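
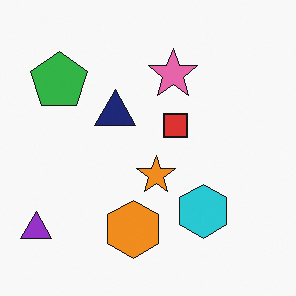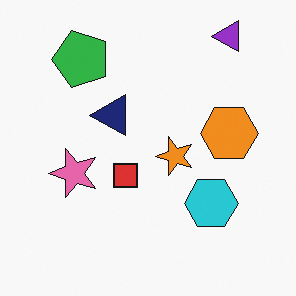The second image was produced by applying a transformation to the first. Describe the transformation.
It was transposed (reflected across the top-left ↔ bottom-right diagonal).

Shapes have swapped their row and column positions — what was in the top-right is now in the bottom-left — a diagonal reflection.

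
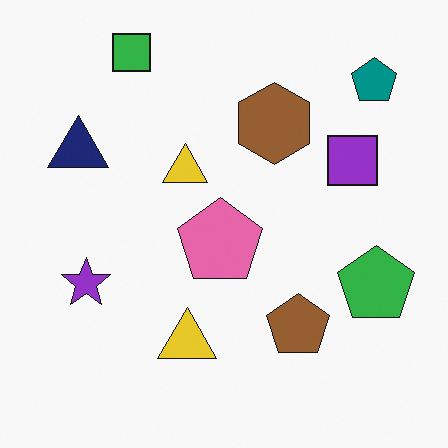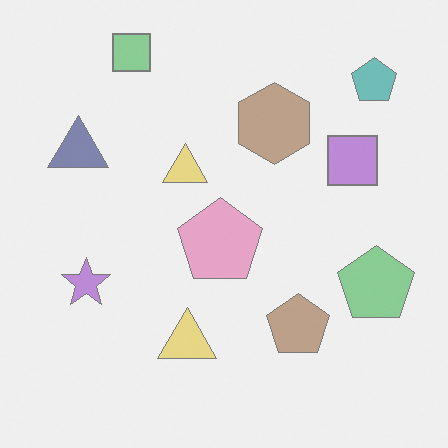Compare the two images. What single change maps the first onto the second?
It was given much lower contrast.

Tones are pushed toward mid-grey across the whole image — a global contrast change.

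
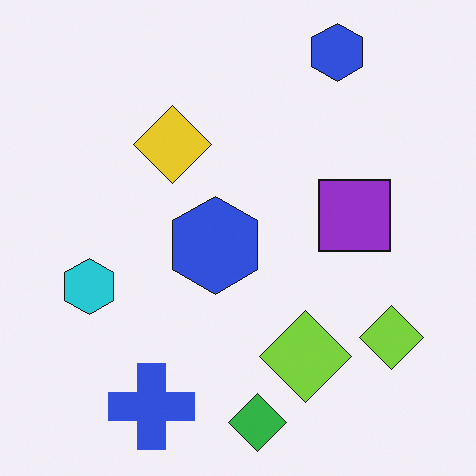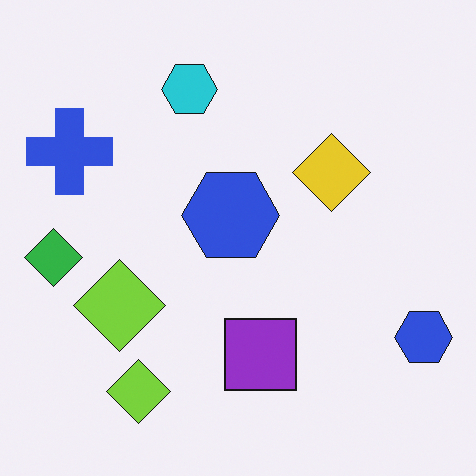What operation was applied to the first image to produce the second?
Rotated 90° clockwise.

The blue cross sits in the bottom-left of the first image and the top-left of the second — consistent with a whole-image 90° clockwise rotation.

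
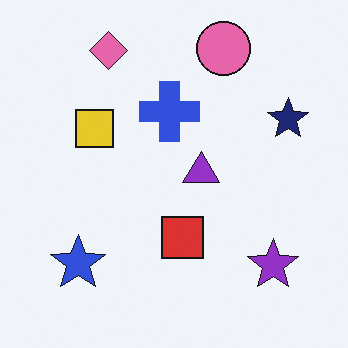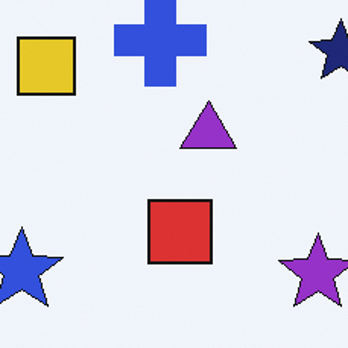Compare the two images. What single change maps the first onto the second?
Cropped slightly and scaled back up.

The visible shapes are larger and the field of view is narrower; shapes near the original edges may be partly or wholly outside the frame — a crop-and-rescale.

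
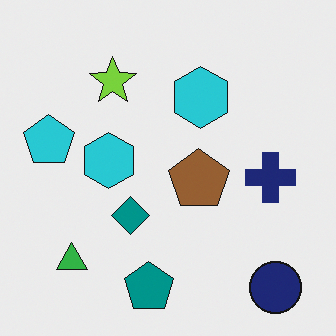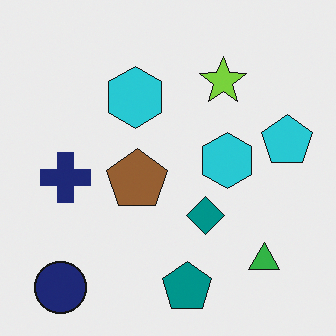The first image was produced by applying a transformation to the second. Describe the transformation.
The first image is the second flipped horizontally (left ↔ right).

The cyan pentagon is in the right of the second image and the left of the first — shapes on opposite sides of the vertical midline have swapped in a mirror flip.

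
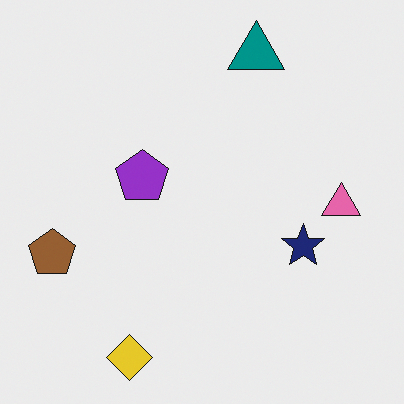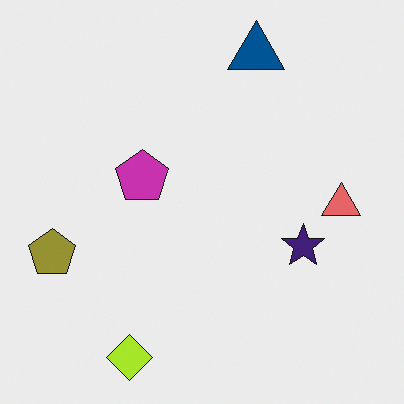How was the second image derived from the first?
The image was hue-shifted slightly.

Every shape's color has rotated by the same amount around the hue wheel — a uniform hue shift.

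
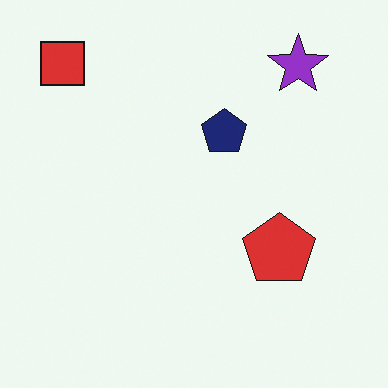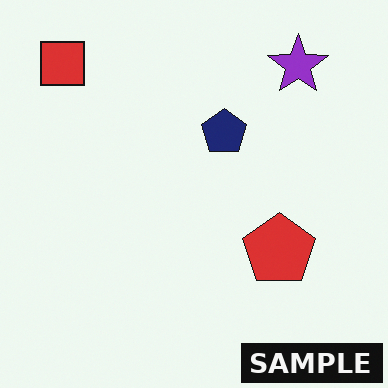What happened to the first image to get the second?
The image was watermarked with the text "SAMPLE" in the lower-right corner.

A dark label reading "SAMPLE" appears in the lower-right corner.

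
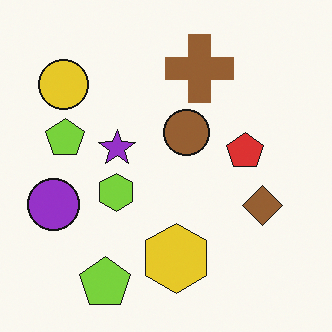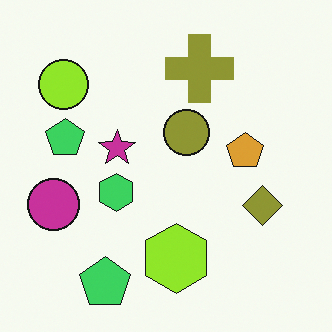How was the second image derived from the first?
The transformation is: hue-shifted by a small amount.

Every shape's color has rotated by the same amount around the hue wheel — a uniform hue shift.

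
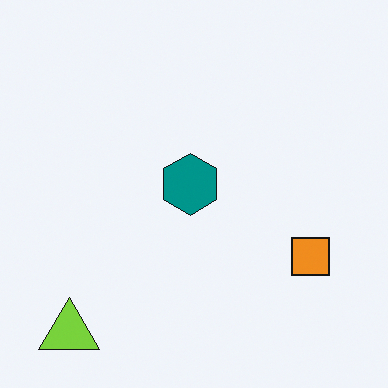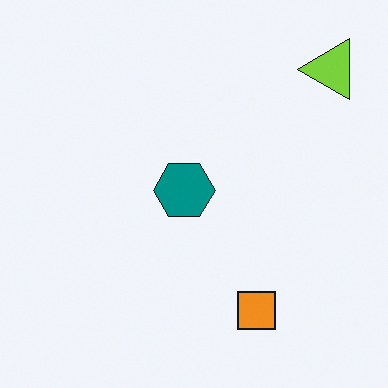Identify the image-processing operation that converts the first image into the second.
This is the original image transposed (reflected across the top-left ↔ bottom-right diagonal).

Shapes have swapped their row and column positions — what was in the top-right is now in the bottom-left — a diagonal reflection.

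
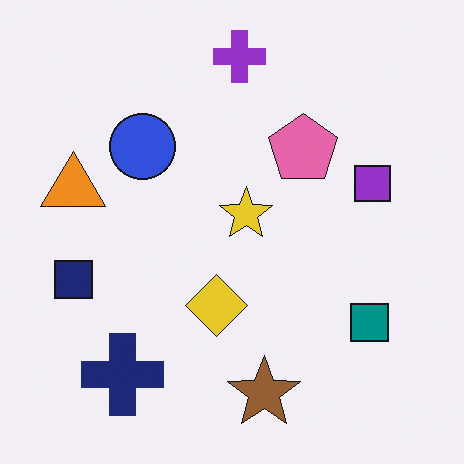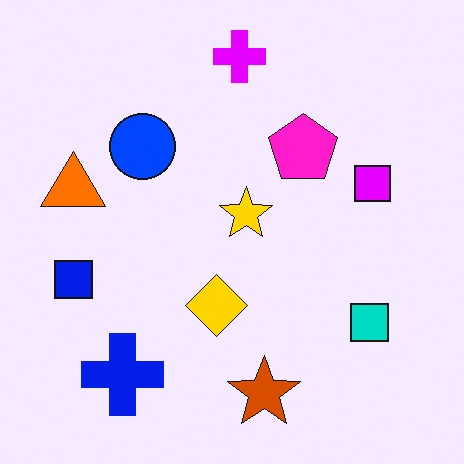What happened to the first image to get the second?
The image was made much more vivid (saturation change).

All colors are more vivid — a global saturation change.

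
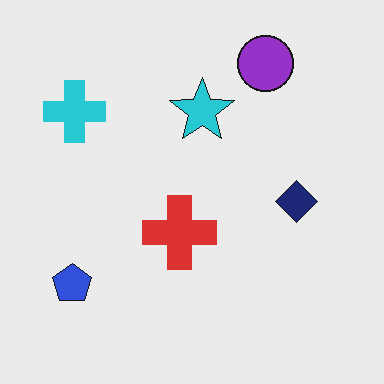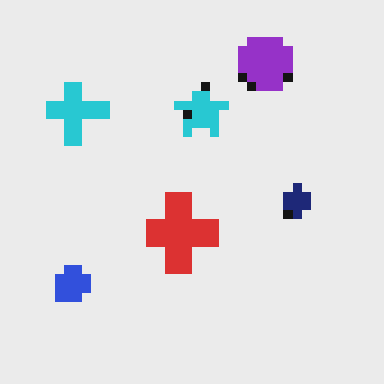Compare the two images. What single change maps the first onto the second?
It was heavily pixelated into large blocks.

Shapes are reduced to large square blocks; fine edges and outlines are lost — a downscale-then-upscale (mosaic) effect.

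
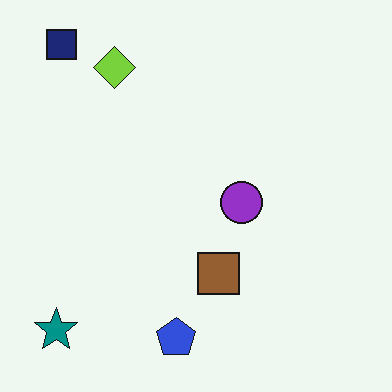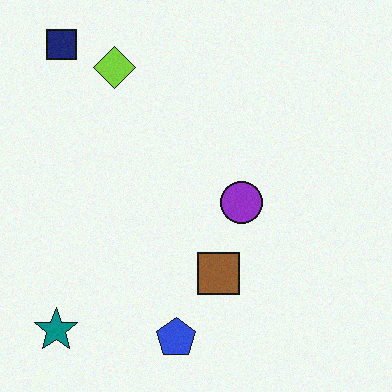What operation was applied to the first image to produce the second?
The image was degraded with light additive noise.

Random speckle covers the whole image, including the flat background.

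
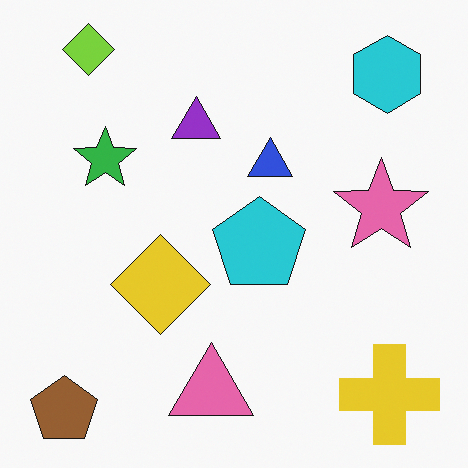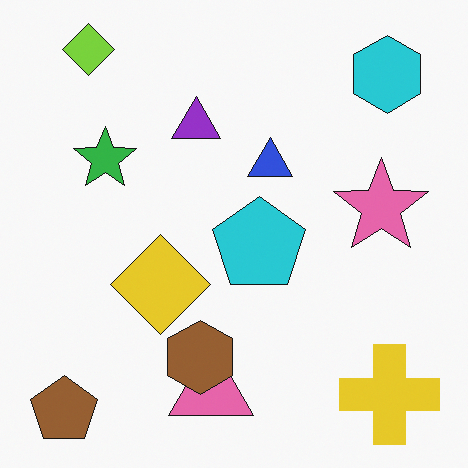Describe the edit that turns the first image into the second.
The transformation is: overlaid with an additional brown hexagon.

A brown hexagon appears in the second image that is absent from the first.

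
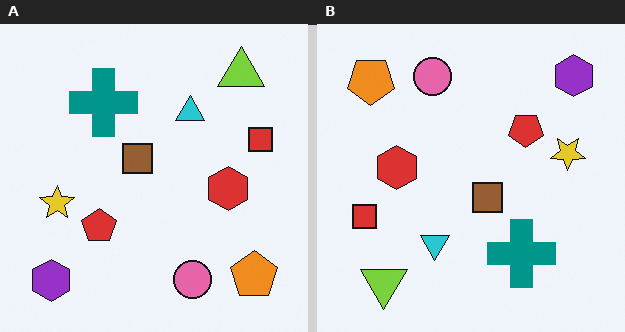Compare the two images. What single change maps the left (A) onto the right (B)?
The transformation is: rotated 180°.

The purple hexagon sits in the bottom-left of the left (A) image and the top-right of the right (B) — consistent with a whole-image 180° rotation.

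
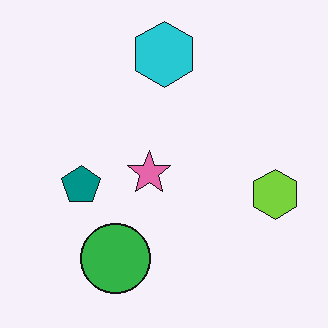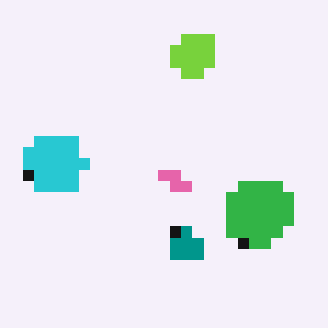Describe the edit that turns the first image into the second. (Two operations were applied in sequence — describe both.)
The second image is the first heavily pixelated into large blocks, then rotated 90° counter-clockwise.

Shapes are reduced to large square blocks; fine edges and outlines are lost — a downscale-then-upscale (mosaic) effect. The lime hexagon sits in the right of the first image and the top of the second — consistent with a whole-image 90° counter-clockwise rotation.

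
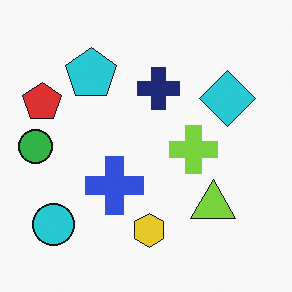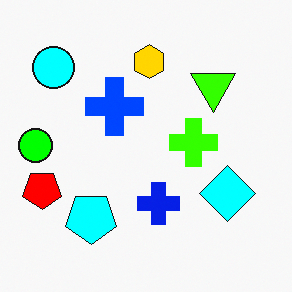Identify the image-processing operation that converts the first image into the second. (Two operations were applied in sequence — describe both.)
It was flipped vertically (top ↔ bottom), then heavily oversaturated.

The yellow hexagon is in the bottom of the first image and the top of the second — shapes on opposite sides of the horizontal midline have swapped in a mirror flip. All colors are more vivid — a global saturation change.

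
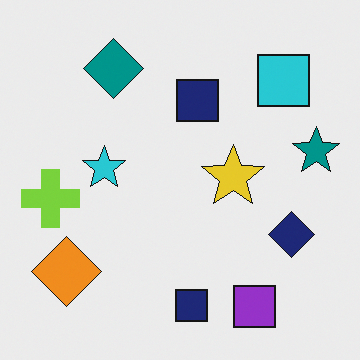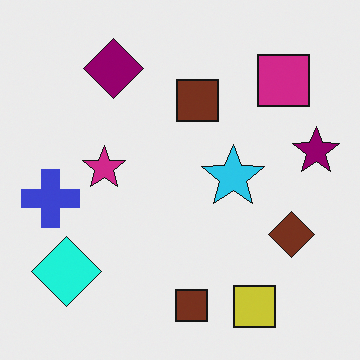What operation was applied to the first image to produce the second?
It was hue-shifted noticeably.

Every shape's color has rotated by the same amount around the hue wheel — a uniform hue shift.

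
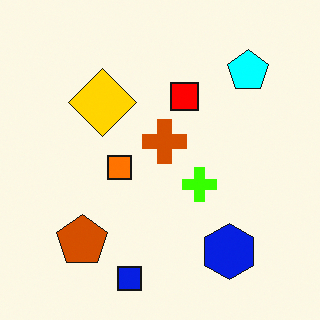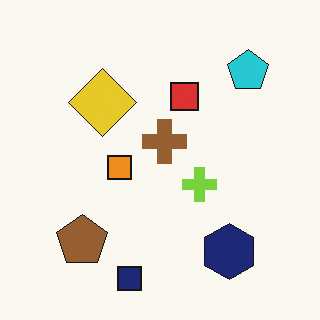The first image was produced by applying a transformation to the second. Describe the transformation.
The first image is the second heavily oversaturated.

All colors are more vivid — a global saturation change.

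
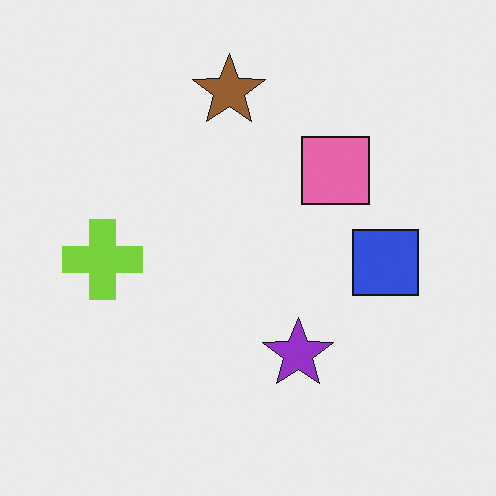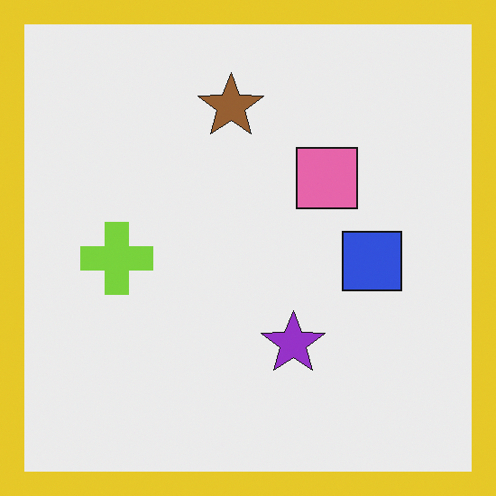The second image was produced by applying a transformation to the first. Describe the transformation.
This is the original image framed with a yellow border.

A solid yellow frame runs around the edge of the second image, with the content slightly shrunk inside it.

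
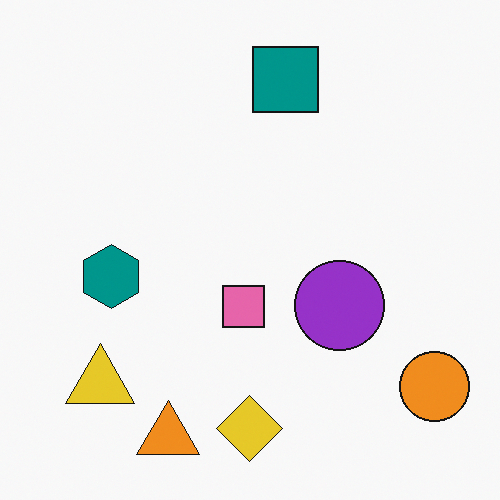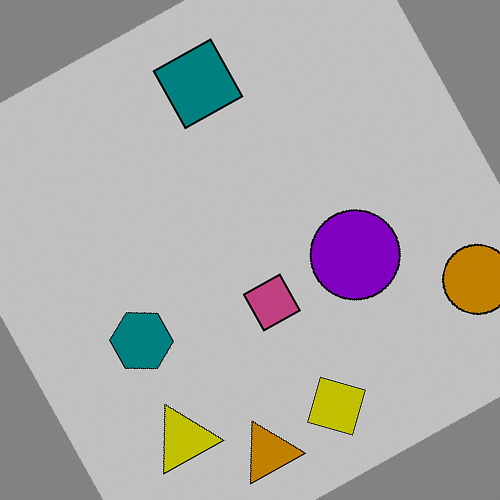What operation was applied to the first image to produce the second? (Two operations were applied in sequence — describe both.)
This is the original image heavily posterized to just a handful of flat colors, then rotated counter-clockwise by a moderate amount.

Each flat color has snapped to a coarser quantized level — most visibly, the near-white background has dropped to a flat grey. Every shape is tilted by the same angle and the image corners show triangular fill wedges — a whole-image rotation by a non-right angle.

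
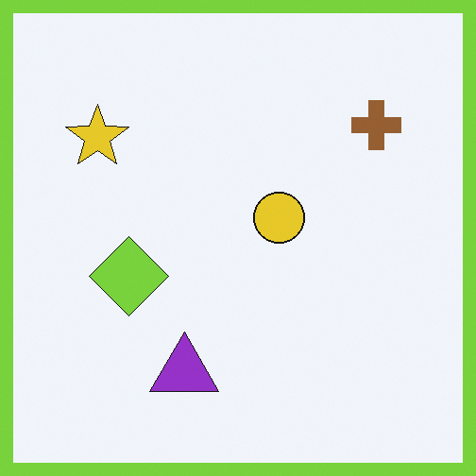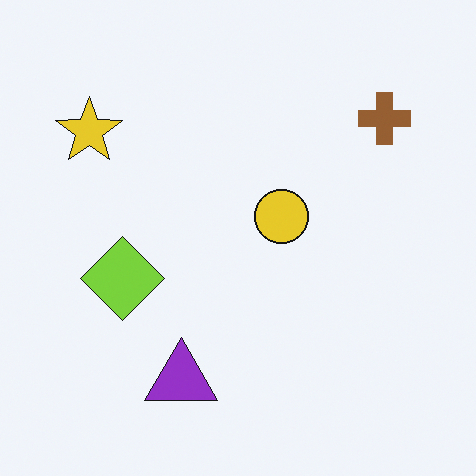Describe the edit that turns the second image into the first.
It was framed with a lime border.

A solid lime frame runs around the edge of the first image, with the content slightly shrunk inside it.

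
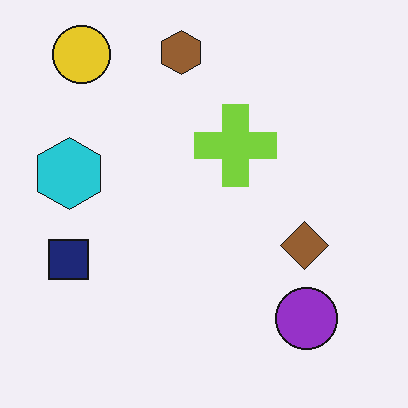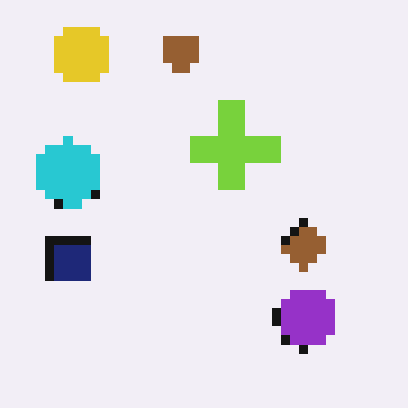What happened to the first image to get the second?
The second image is the first coarsely pixelated.

Shapes are reduced to large square blocks; fine edges and outlines are lost — a downscale-then-upscale (mosaic) effect.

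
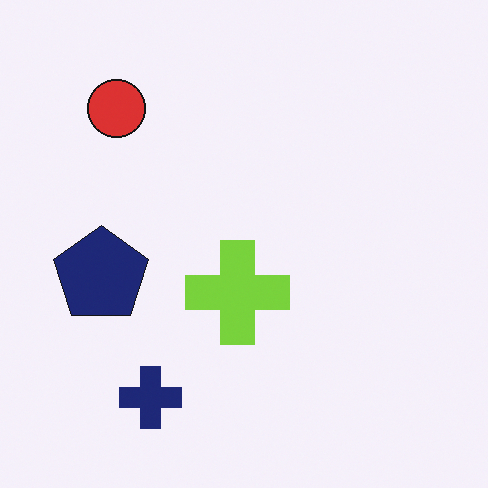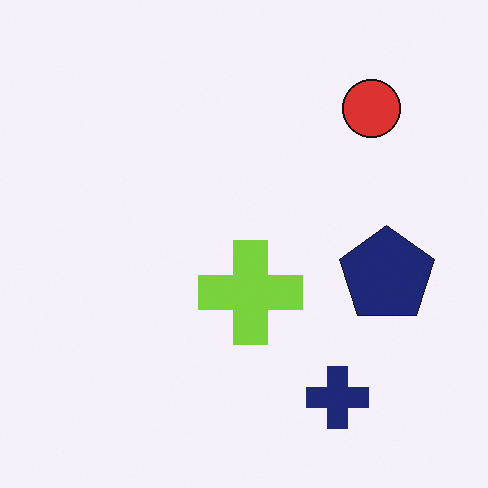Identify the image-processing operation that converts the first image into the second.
Flipped horizontally (left ↔ right).

The navy pentagon is in the left of the first image and the right of the second — shapes on opposite sides of the vertical midline have swapped in a mirror flip.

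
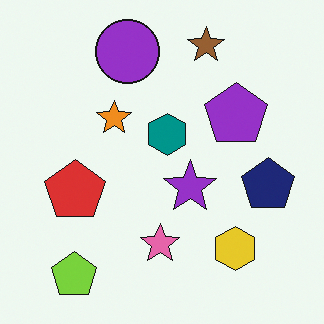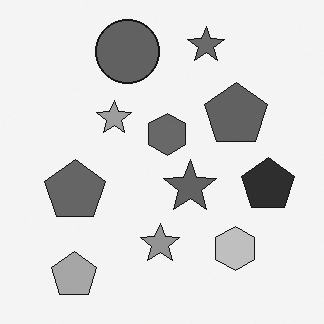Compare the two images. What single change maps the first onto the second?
The second image is the first converted to grayscale.

All color is removed — every shape is now a shade of grey.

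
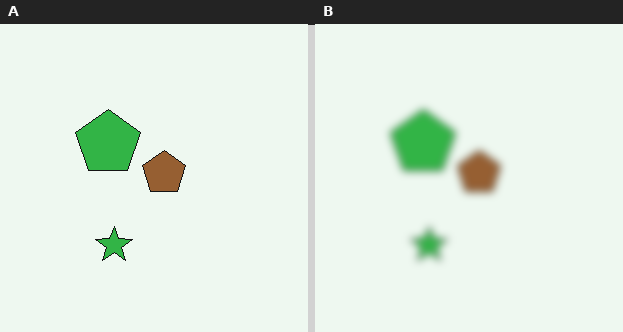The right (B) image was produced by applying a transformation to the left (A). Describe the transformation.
This is the original image moderately blurred.

Shape edges and outlines are uniformly softened across the whole image.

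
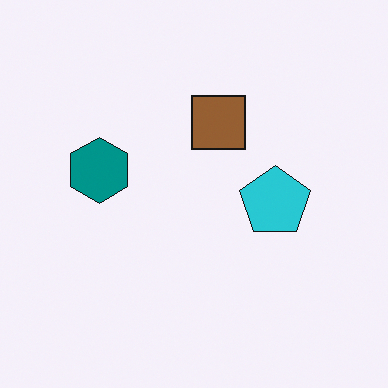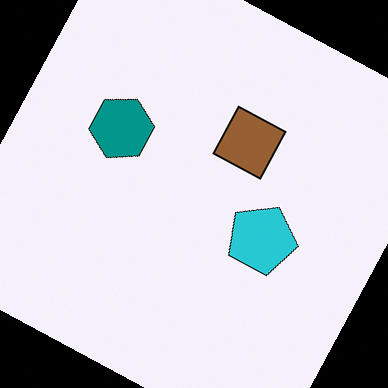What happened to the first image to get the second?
This is the original image rotated clockwise by a moderate amount.

Every shape is tilted by the same angle and the image corners show triangular fill wedges — a whole-image rotation by a non-right angle.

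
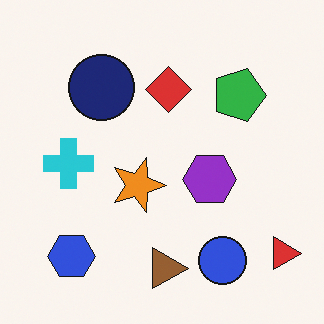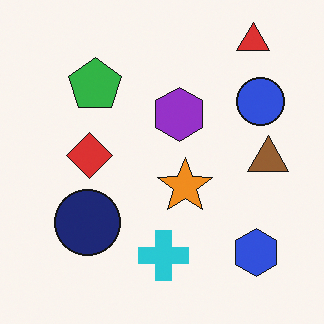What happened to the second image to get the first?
The transformation is: rotated 90° clockwise.

The red triangle sits in the top-right of the second image and the bottom-right of the first — consistent with a whole-image 90° clockwise rotation.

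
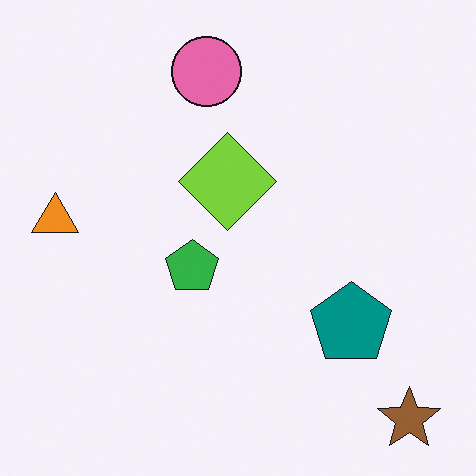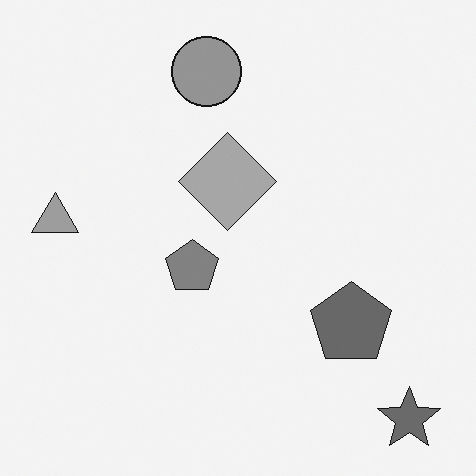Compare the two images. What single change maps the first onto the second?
This is the original image converted to grayscale.

All color is removed — every shape is now a shade of grey.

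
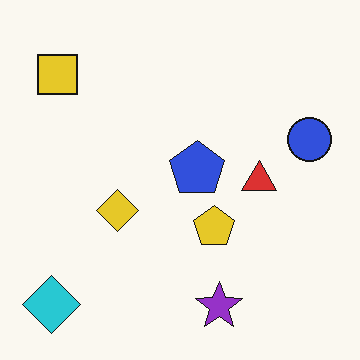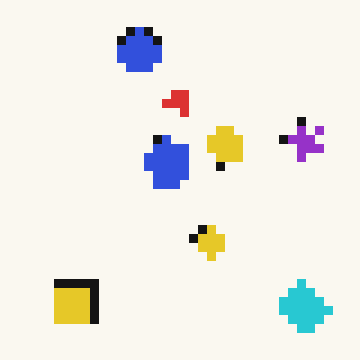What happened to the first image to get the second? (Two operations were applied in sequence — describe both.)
The transformation is: rotated 90° counter-clockwise, then heavily pixelated into large blocks.

The cyan diamond sits in the bottom-left of the first image and the bottom-right of the second — consistent with a whole-image 90° counter-clockwise rotation. Shapes are reduced to large square blocks; fine edges and outlines are lost — a downscale-then-upscale (mosaic) effect.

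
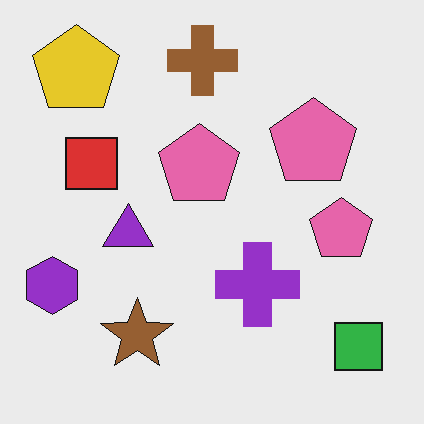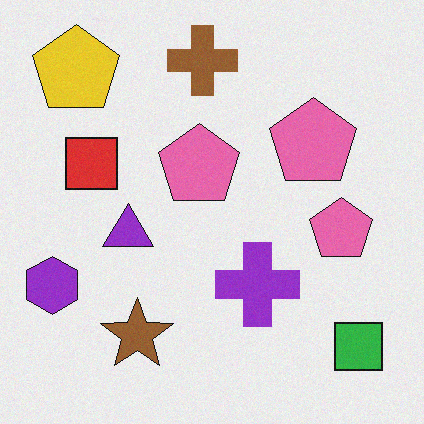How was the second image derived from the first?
The second image is the first degraded with subtle gaussian noise.

Random speckle covers the whole image, including the flat background.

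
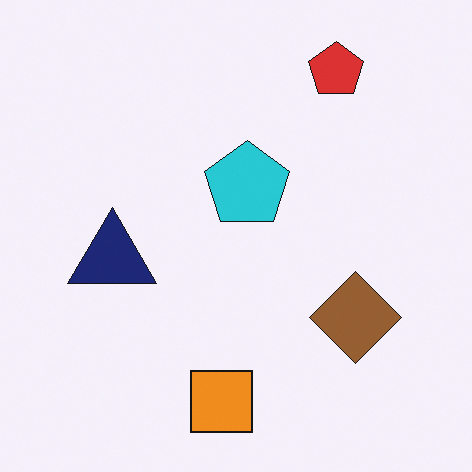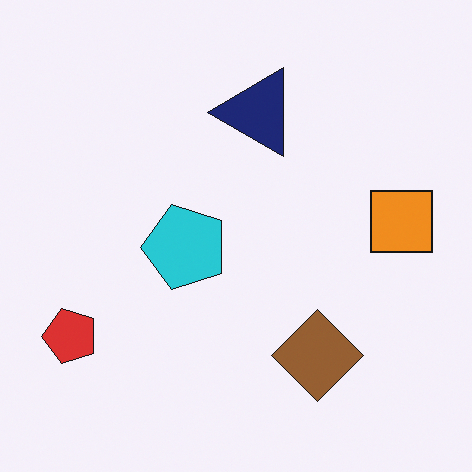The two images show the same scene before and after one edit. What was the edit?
The second image is the first transposed (reflected across the top-left ↔ bottom-right diagonal).

Shapes have swapped their row and column positions — what was in the top-right is now in the bottom-left — a diagonal reflection.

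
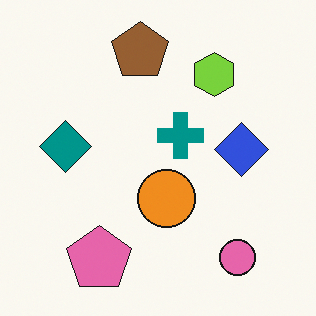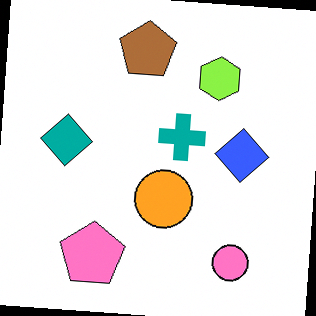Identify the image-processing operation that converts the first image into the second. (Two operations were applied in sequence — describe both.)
The transformation is: slightly brightened, then rotated clockwise by a slight angle.

Every pixel — background and shapes alike — is uniformly brightened. Every shape is tilted by the same angle and the image corners show triangular fill wedges — a whole-image rotation by a non-right angle.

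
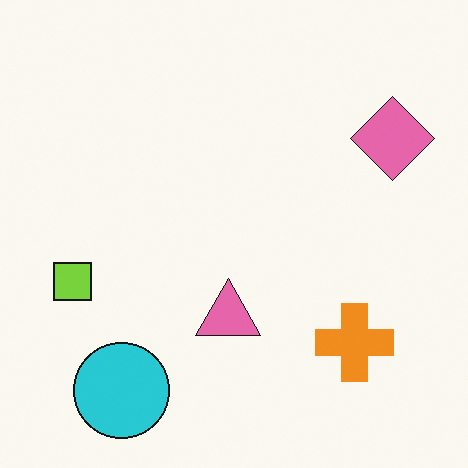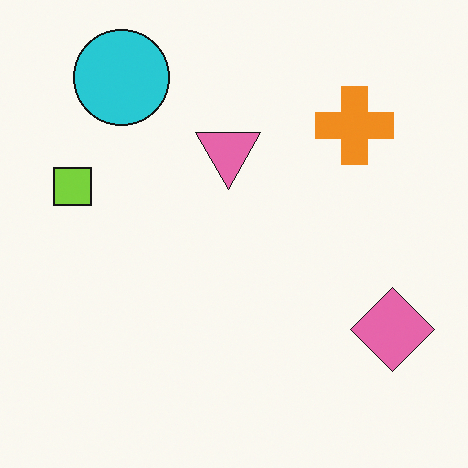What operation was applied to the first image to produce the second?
It was flipped vertically (top ↔ bottom).

The cyan circle is in the bottom-left of the first image and the top-left of the second — shapes on opposite sides of the horizontal midline have swapped in a mirror flip.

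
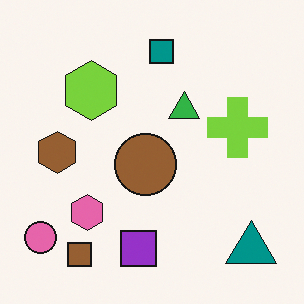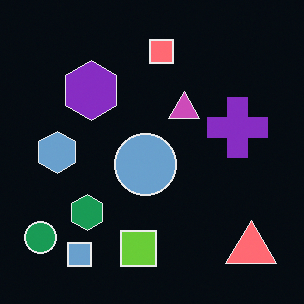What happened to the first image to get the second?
This is the original image color-inverted (negative).

The light background has become dark and every shape's color is its complement — a photographic negative.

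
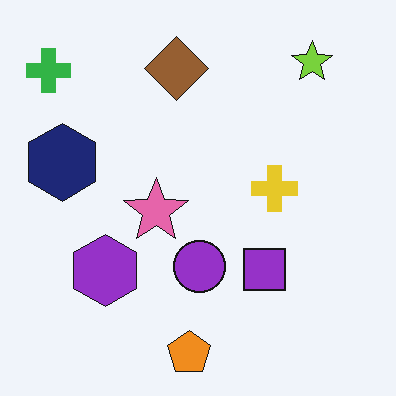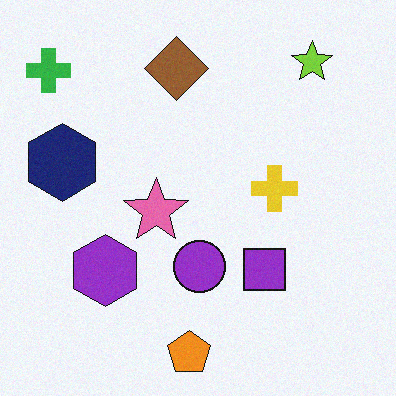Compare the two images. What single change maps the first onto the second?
The transformation is: degraded with a light layer of grain.

Random speckle covers the whole image, including the flat background.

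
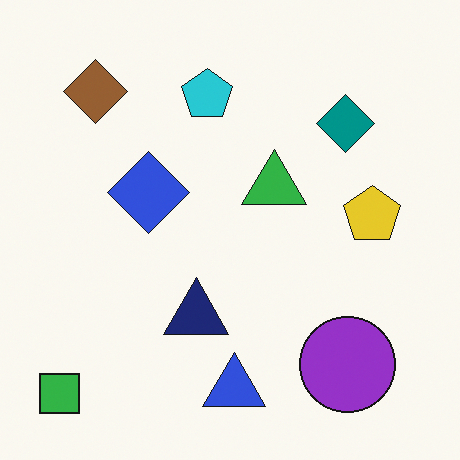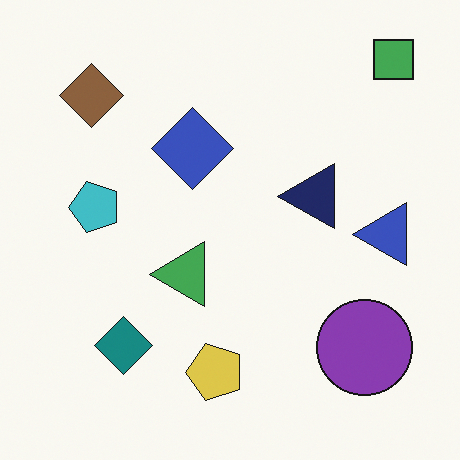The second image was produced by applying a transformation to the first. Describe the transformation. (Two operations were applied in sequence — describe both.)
The transformation is: slightly desaturated, then transposed (reflected across the top-left ↔ bottom-right diagonal).

All colors are more muted and greyish — a global saturation change. Shapes have swapped their row and column positions — what was in the top-right is now in the bottom-left — a diagonal reflection.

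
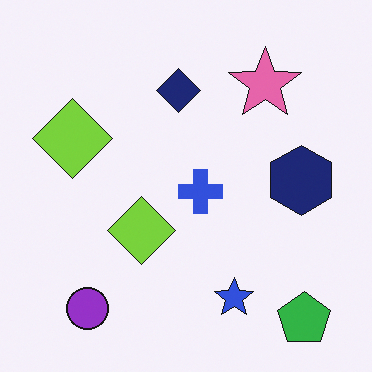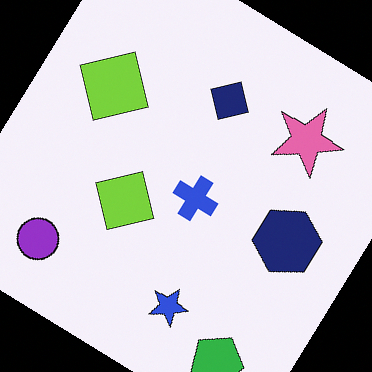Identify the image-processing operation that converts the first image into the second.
The second image is the first rotated clockwise by a large amount — several tens of degrees.

Every shape is tilted by the same angle and the image corners show triangular fill wedges — a whole-image rotation by a non-right angle.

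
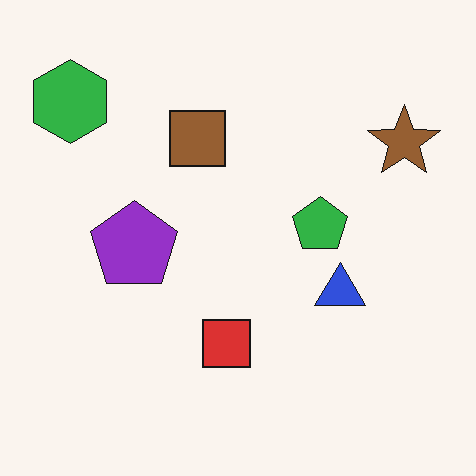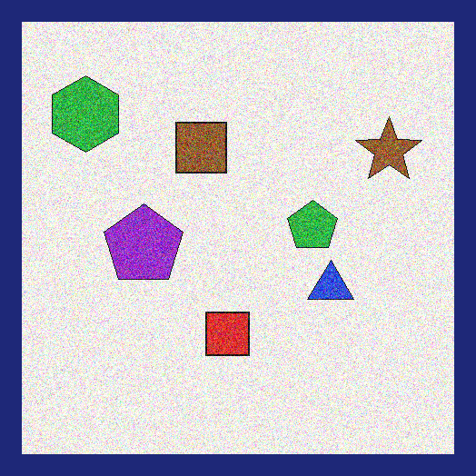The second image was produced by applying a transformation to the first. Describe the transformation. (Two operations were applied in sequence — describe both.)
Degraded with strong gaussian noise, then framed with a navy border.

Random speckle covers the whole image, including the flat background. A solid navy frame runs around the edge of the second image, with the content slightly shrunk inside it.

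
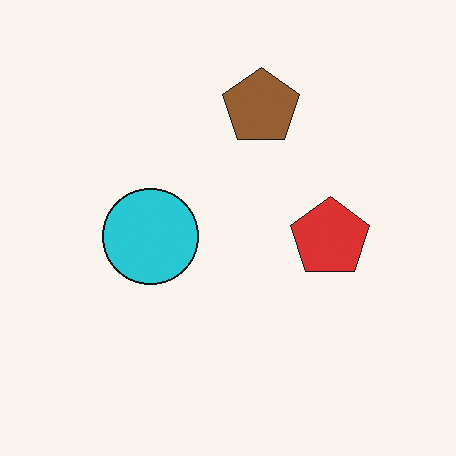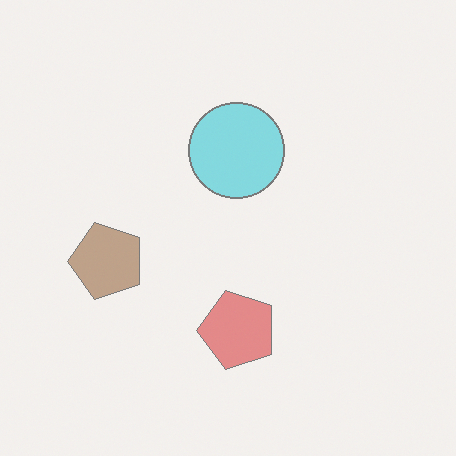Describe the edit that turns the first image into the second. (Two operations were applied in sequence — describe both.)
The second image is the first transposed (reflected across the top-left ↔ bottom-right diagonal), then washed out (contrast reduced).

Shapes have swapped their row and column positions — what was in the top-right is now in the bottom-left — a diagonal reflection. Tones are pushed toward mid-grey across the whole image — a global contrast change.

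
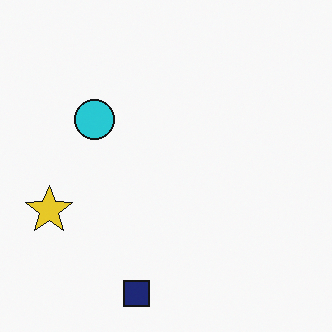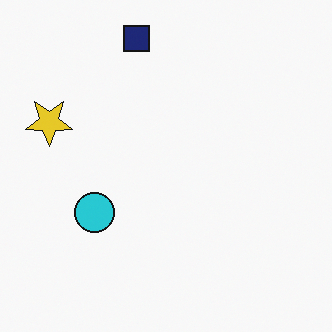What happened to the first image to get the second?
Flipped vertically (top ↔ bottom).

The navy square is in the bottom of the first image and the top of the second — shapes on opposite sides of the horizontal midline have swapped in a mirror flip.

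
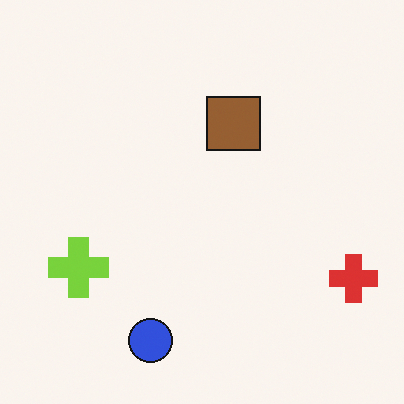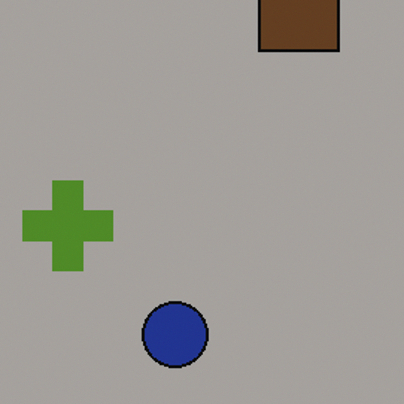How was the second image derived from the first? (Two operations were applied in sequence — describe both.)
The image was cropped slightly and scaled back up, then darkened a lot.

The visible shapes are larger and the field of view is narrower; shapes near the original edges may be partly or wholly outside the frame — a crop-and-rescale. Every pixel — background and shapes alike — is uniformly darkened.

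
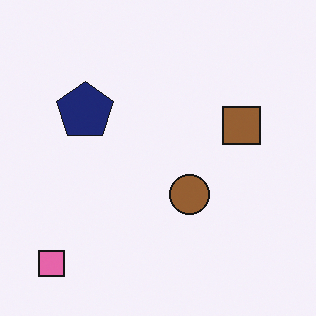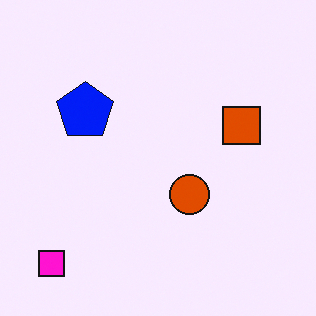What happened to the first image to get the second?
The second image is the first made much more vivid (saturation change).

All colors are more vivid — a global saturation change.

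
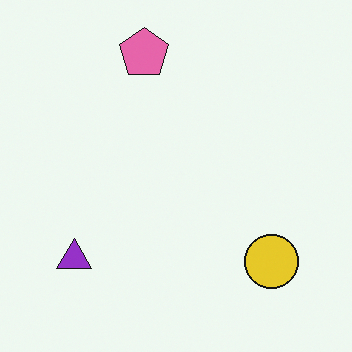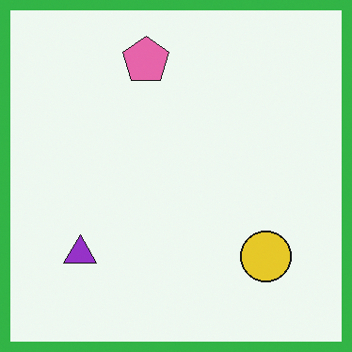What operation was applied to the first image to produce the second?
Framed with a green border.

A solid green frame runs around the edge of the second image, with the content slightly shrunk inside it.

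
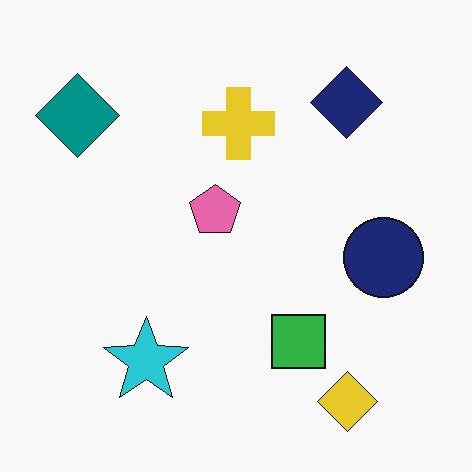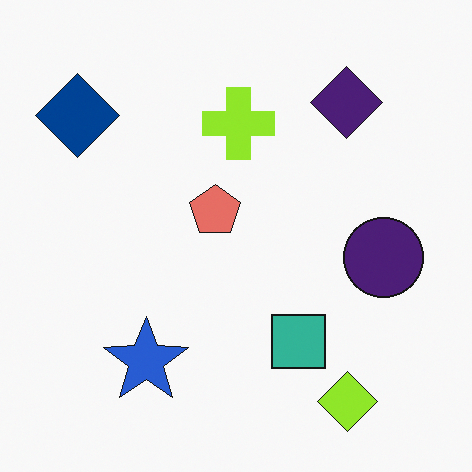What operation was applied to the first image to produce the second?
It was hue-shifted slightly.

Every shape's color has rotated by the same amount around the hue wheel — a uniform hue shift.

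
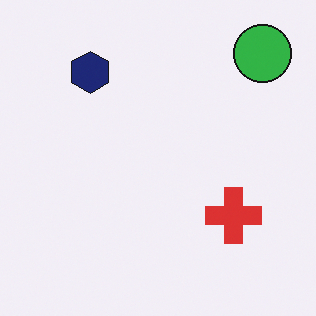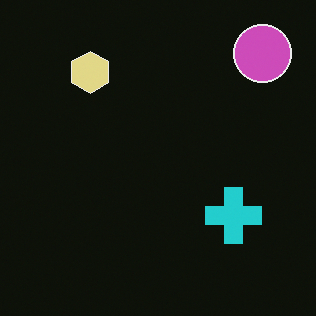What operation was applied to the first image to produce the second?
The image was color-inverted (negative).

The light background has become dark and every shape's color is its complement — a photographic negative.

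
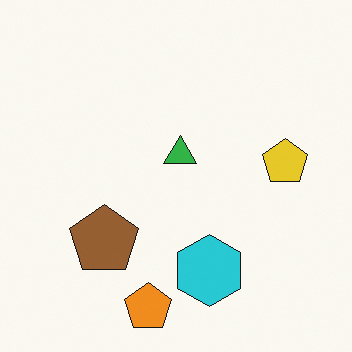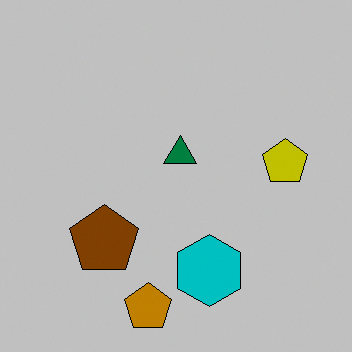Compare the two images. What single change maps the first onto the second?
The transformation is: heavily posterized to just a handful of flat colors.

Each flat color has snapped to a coarser quantized level — most visibly, the near-white background has dropped to a flat grey.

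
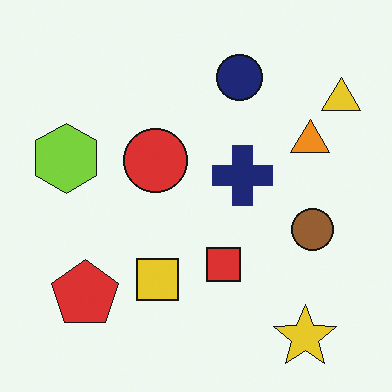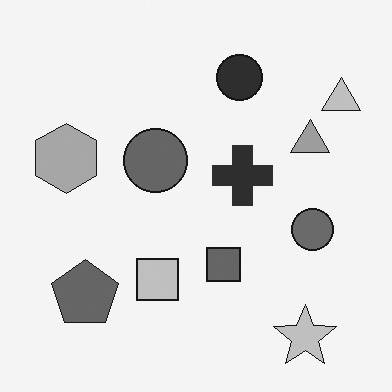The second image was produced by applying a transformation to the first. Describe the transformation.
The image was converted to grayscale.

All color is removed — every shape is now a shade of grey.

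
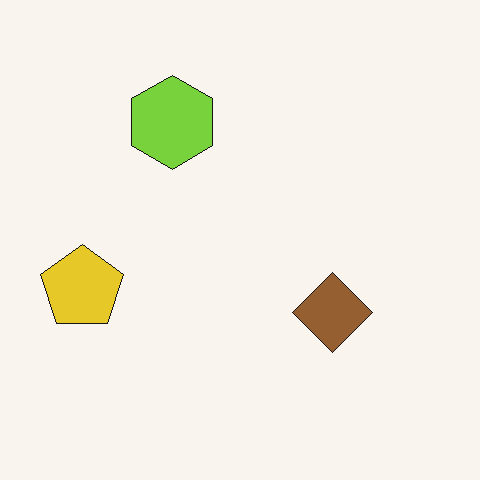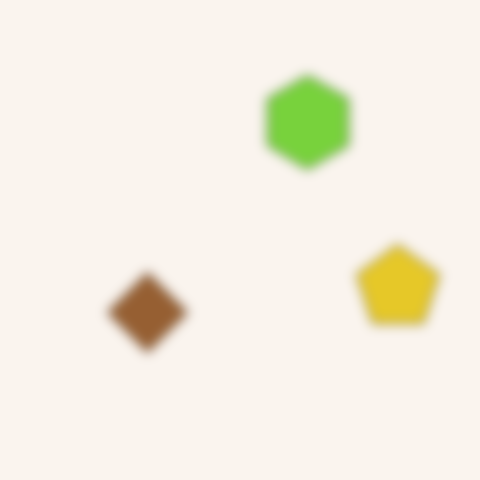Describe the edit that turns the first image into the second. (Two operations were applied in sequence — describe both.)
This is the original image strongly gaussian-blurred, then flipped horizontally (left ↔ right).

Shape edges and outlines are uniformly softened across the whole image. The yellow pentagon is in the left of the first image and the right of the second — shapes on opposite sides of the vertical midline have swapped in a mirror flip.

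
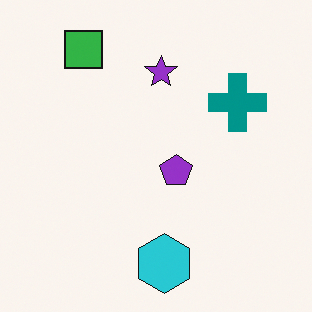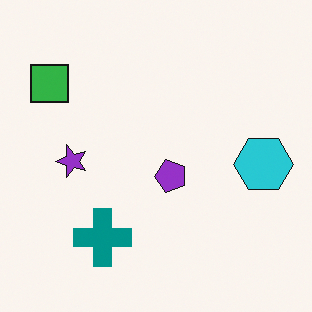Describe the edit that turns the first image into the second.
The transformation is: transposed (reflected across the top-left ↔ bottom-right diagonal).

Shapes have swapped their row and column positions — what was in the top-right is now in the bottom-left — a diagonal reflection.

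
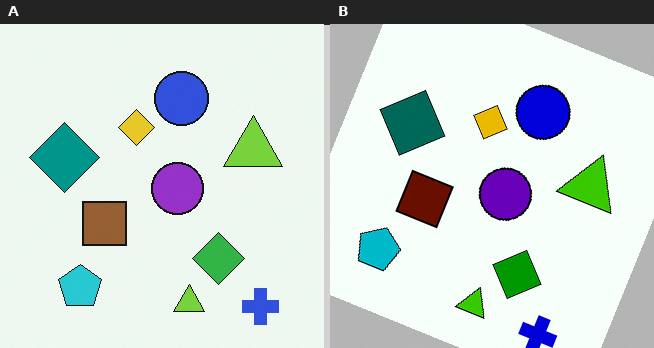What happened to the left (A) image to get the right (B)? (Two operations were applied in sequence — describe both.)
The right (B) image is the left (A) given much higher contrast, then rotated clockwise by a moderate amount.

Tones are pushed away from mid-grey across the whole image — a global contrast change. Every shape is tilted by the same angle and the image corners show triangular fill wedges — a whole-image rotation by a non-right angle.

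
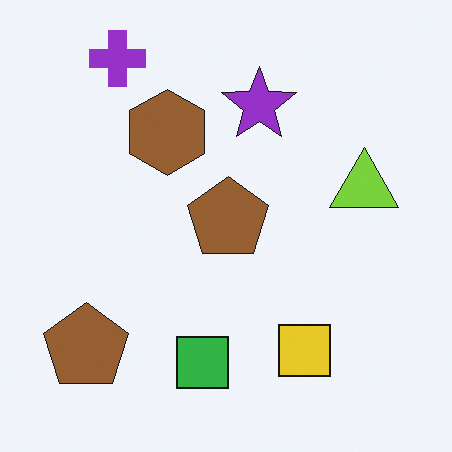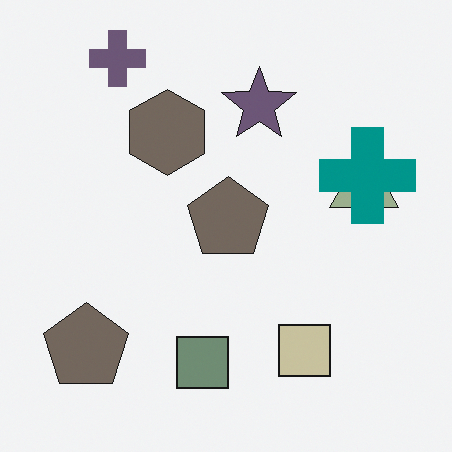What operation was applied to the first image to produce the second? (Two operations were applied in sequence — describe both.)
This is the original image made much more muted (saturation change), then overlaid with an additional teal cross.

All colors are more muted and greyish — a global saturation change. A teal cross appears in the second image that is absent from the first.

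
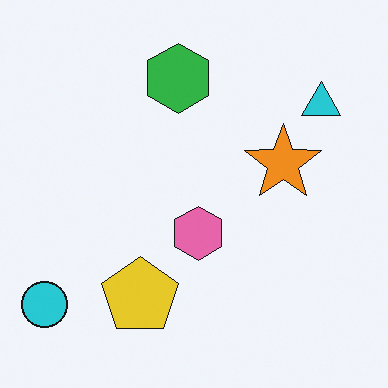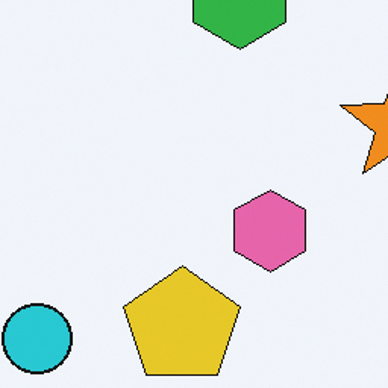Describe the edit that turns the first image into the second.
It was cropped to a modestly smaller region and rescaled.

The visible shapes are larger and the field of view is narrower; shapes near the original edges may be partly or wholly outside the frame — a crop-and-rescale.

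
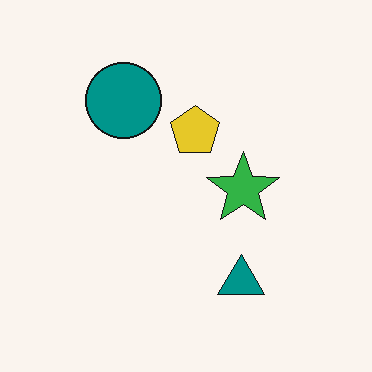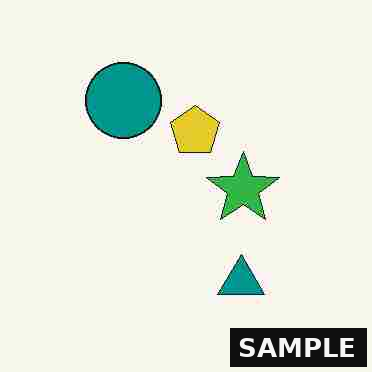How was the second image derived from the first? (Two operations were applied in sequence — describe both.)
The second image is the first degraded with heavy JPEG compression, then watermarked with the text "SAMPLE" in the lower-right corner.

Blocky 8×8 compression artifacts appear around shape edges and the flat background shows ringing — characteristic JPEG degradation. A dark label reading "SAMPLE" appears in the lower-right corner.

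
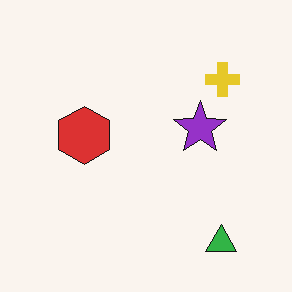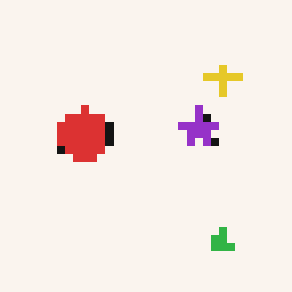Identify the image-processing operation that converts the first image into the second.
It was moderately pixelated.

Shapes are reduced to large square blocks; fine edges and outlines are lost — a downscale-then-upscale (mosaic) effect.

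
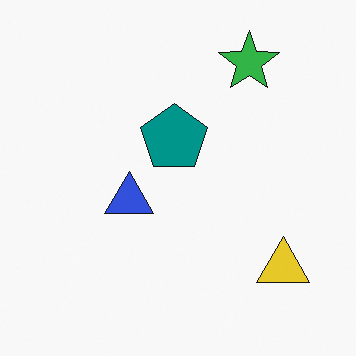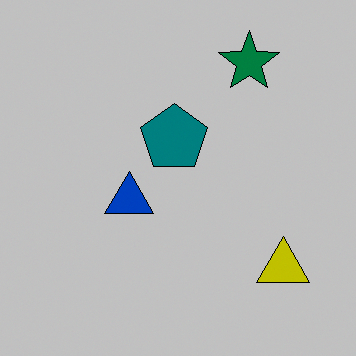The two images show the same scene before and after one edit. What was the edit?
This is the original image heavily posterized to just a handful of flat colors.

Each flat color has snapped to a coarser quantized level — most visibly, the near-white background has dropped to a flat grey.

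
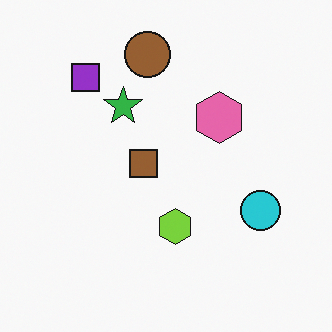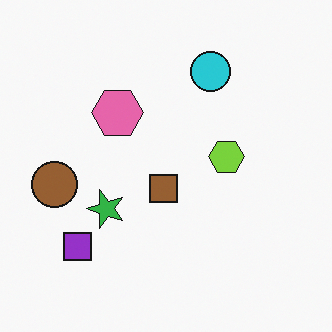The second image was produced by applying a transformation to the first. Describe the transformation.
Rotated 90° counter-clockwise.

The purple square sits in the top-left of the first image and the bottom-left of the second — consistent with a whole-image 90° counter-clockwise rotation.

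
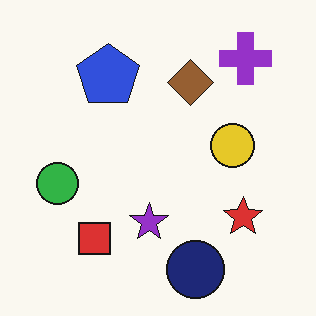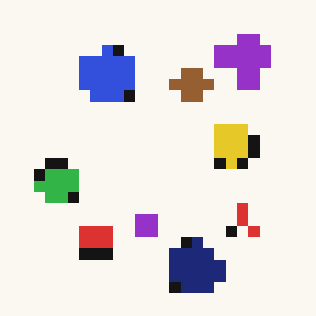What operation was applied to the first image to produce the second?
The second image is the first heavily pixelated into large blocks.

Shapes are reduced to large square blocks; fine edges and outlines are lost — a downscale-then-upscale (mosaic) effect.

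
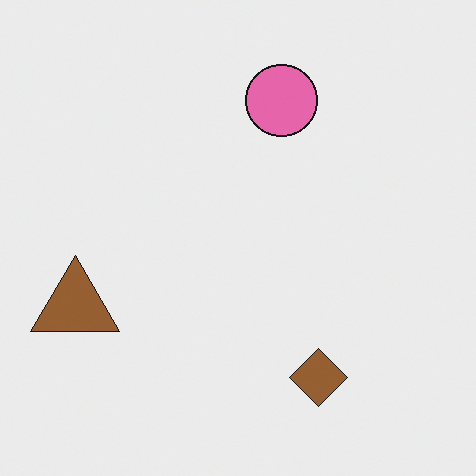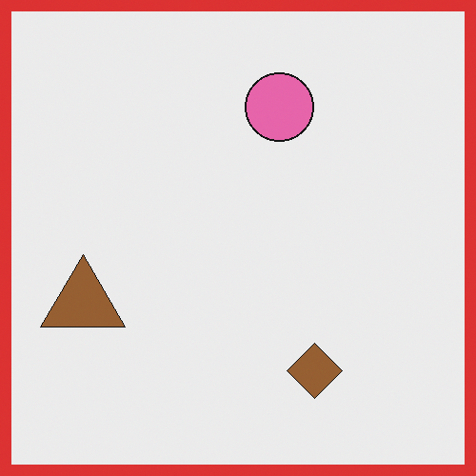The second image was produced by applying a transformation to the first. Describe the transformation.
The transformation is: framed with a red border.

A solid red frame runs around the edge of the second image, with the content slightly shrunk inside it.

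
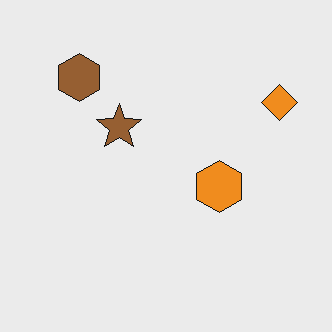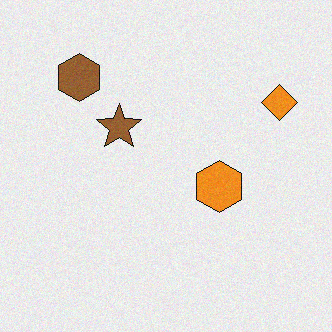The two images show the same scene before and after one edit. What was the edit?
Degraded with light additive noise.

Random speckle covers the whole image, including the flat background.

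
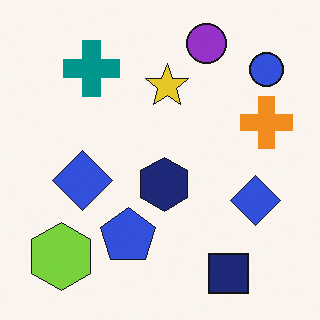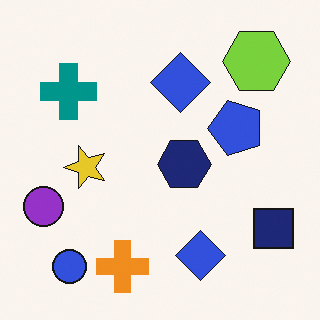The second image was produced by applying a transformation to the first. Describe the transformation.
Transposed (reflected across the top-left ↔ bottom-right diagonal).

Shapes have swapped their row and column positions — what was in the top-right is now in the bottom-left — a diagonal reflection.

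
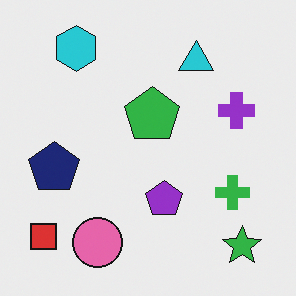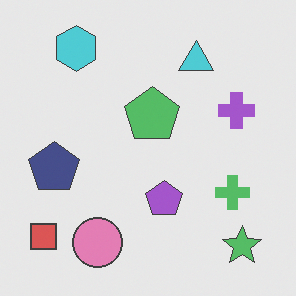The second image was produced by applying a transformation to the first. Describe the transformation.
The image was given slightly reduced contrast.

Tones are pushed toward mid-grey across the whole image — a global contrast change.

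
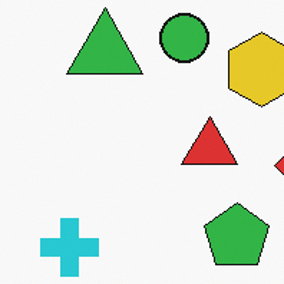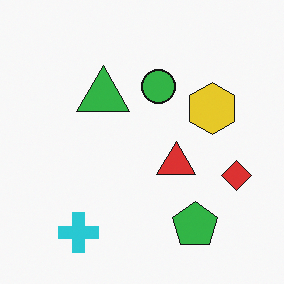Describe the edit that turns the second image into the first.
The transformation is: cropped to a modestly smaller region and rescaled.

The visible shapes are larger and the field of view is narrower; shapes near the original edges may be partly or wholly outside the frame — a crop-and-rescale.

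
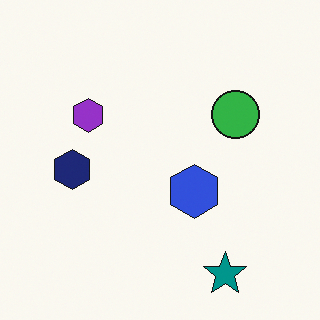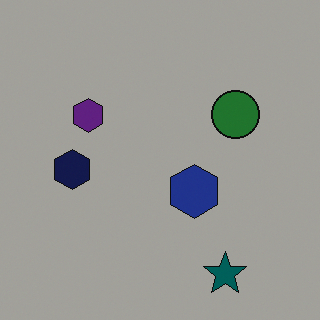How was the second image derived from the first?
This is the original image darkened a lot.

Every pixel — background and shapes alike — is uniformly darkened.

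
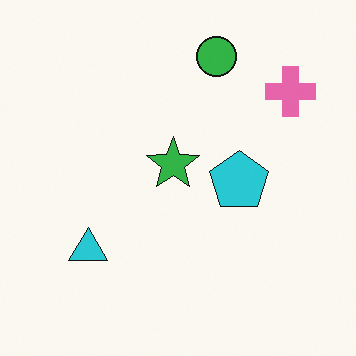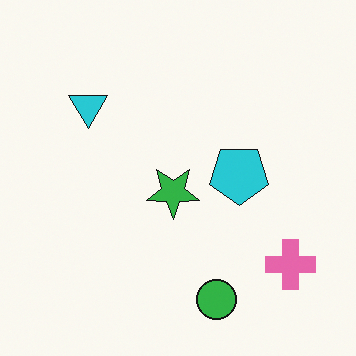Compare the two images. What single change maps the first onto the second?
It was flipped vertically (top ↔ bottom).

The green circle is in the top of the first image and the bottom of the second — shapes on opposite sides of the horizontal midline have swapped in a mirror flip.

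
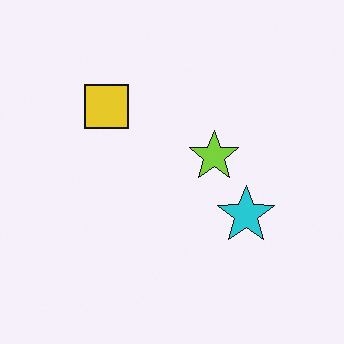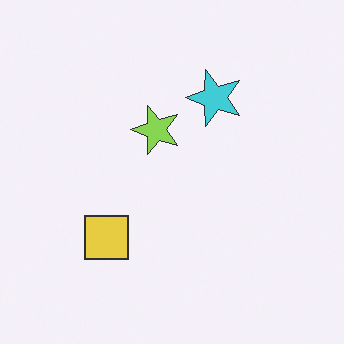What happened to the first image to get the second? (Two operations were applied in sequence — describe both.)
The second image is the first given slightly reduced contrast, then rotated 90° counter-clockwise.

Tones are pushed toward mid-grey across the whole image — a global contrast change. The yellow square sits in the top-left of the first image and the bottom-left of the second — consistent with a whole-image 90° counter-clockwise rotation.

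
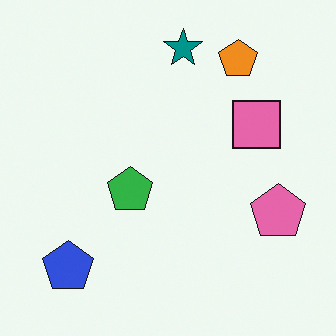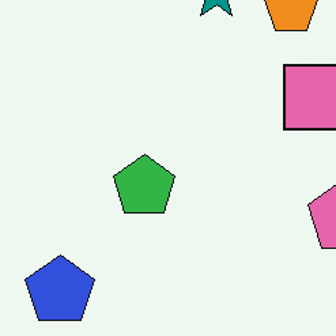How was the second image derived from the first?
The second image is the first cropped to a modestly smaller region and rescaled.

The visible shapes are larger and the field of view is narrower; shapes near the original edges may be partly or wholly outside the frame — a crop-and-rescale.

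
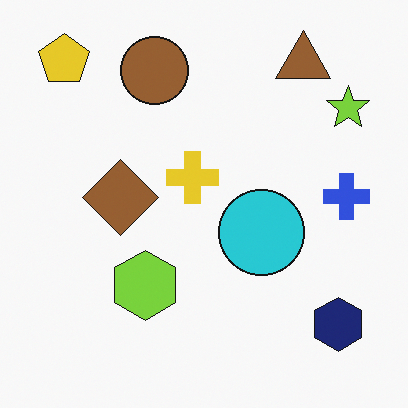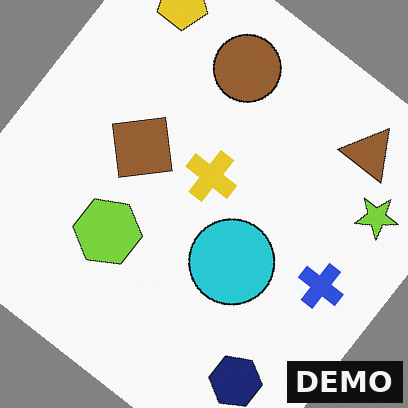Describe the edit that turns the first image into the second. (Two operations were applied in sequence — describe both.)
The second image is the first rotated clockwise by a large amount — several tens of degrees, then watermarked with the text "DEMO" in the lower-right corner.

Every shape is tilted by the same angle and the image corners show triangular fill wedges — a whole-image rotation by a non-right angle. A dark label reading "DEMO" appears in the lower-right corner.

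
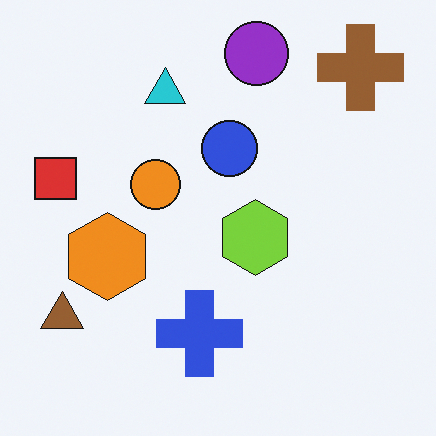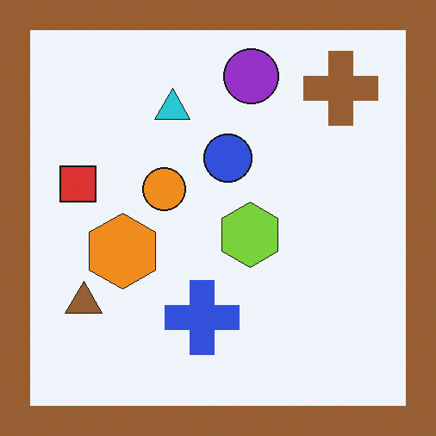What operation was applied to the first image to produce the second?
The image was framed with a brown border.

A solid brown frame runs around the edge of the second image, with the content slightly shrunk inside it.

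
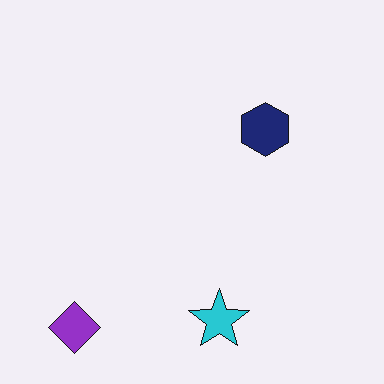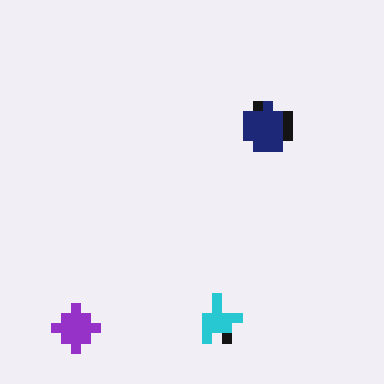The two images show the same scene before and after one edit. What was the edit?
Coarsely pixelated.

Shapes are reduced to large square blocks; fine edges and outlines are lost — a downscale-then-upscale (mosaic) effect.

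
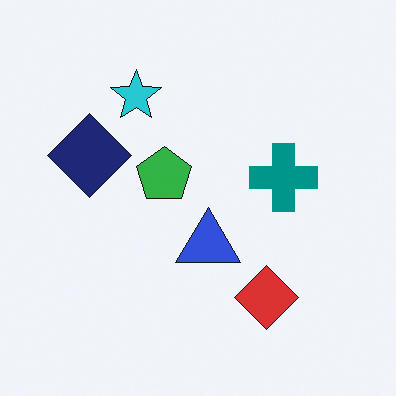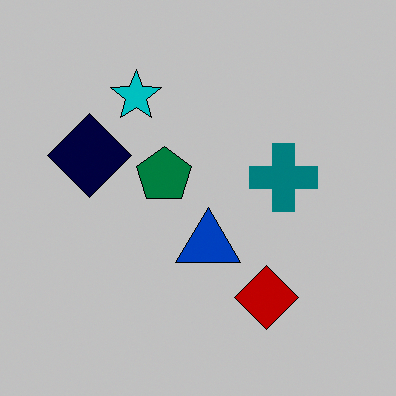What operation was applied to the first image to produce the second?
The transformation is: heavily posterized to just a handful of flat colors.

Each flat color has snapped to a coarser quantized level — most visibly, the near-white background has dropped to a flat grey.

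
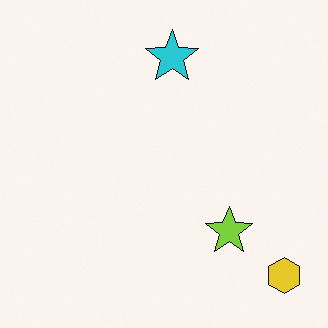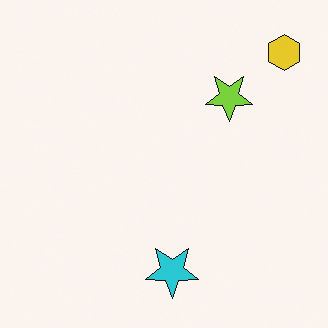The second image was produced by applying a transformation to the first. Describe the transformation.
The transformation is: flipped vertically (top ↔ bottom).

The yellow hexagon is in the bottom-right of the first image and the top-right of the second — shapes on opposite sides of the horizontal midline have swapped in a mirror flip.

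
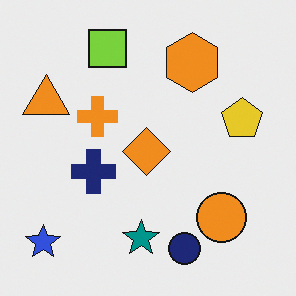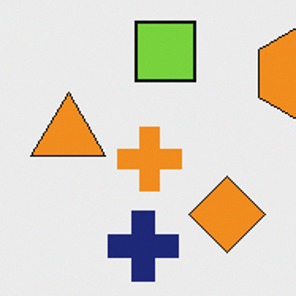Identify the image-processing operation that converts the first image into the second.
This is the original image cropped to a modestly smaller region and rescaled.

The visible shapes are larger and the field of view is narrower; shapes near the original edges may be partly or wholly outside the frame — a crop-and-rescale.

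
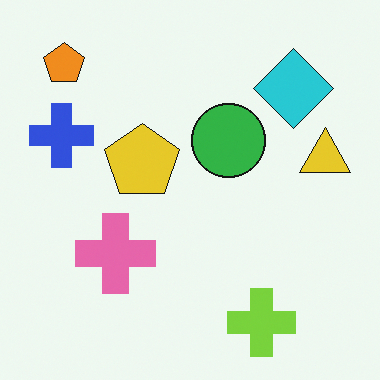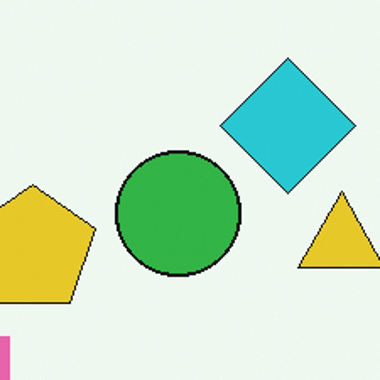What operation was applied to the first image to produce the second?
Cropped to a noticeably smaller region and rescaled.

The visible shapes are larger and the field of view is narrower; shapes near the original edges may be partly or wholly outside the frame — a crop-and-rescale.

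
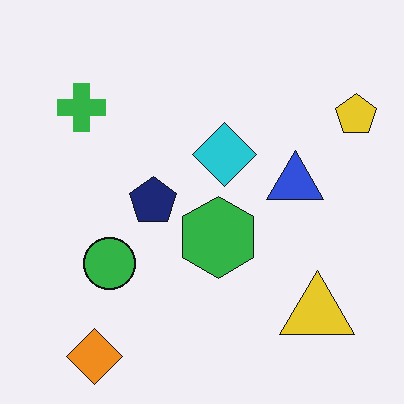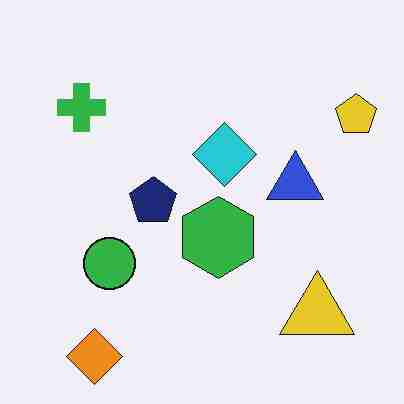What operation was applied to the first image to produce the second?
This is the original image heavily JPEG-compressed with obvious blocking artifacts.

Blocky 8×8 compression artifacts appear around shape edges and the flat background shows ringing — characteristic JPEG degradation.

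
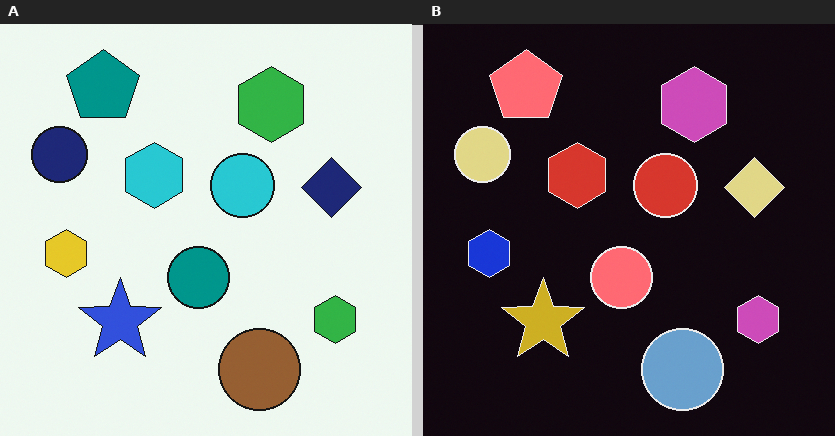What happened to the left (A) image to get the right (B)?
The transformation is: color-inverted (negative).

The light background has become dark and every shape's color is its complement — a photographic negative.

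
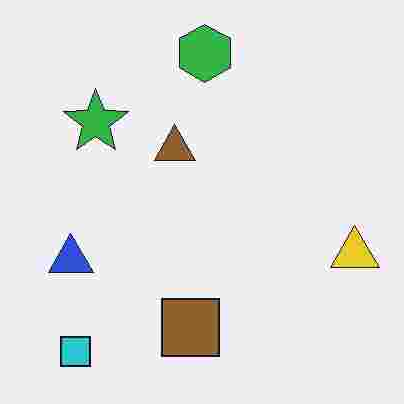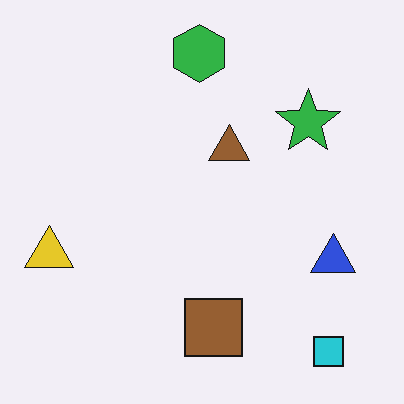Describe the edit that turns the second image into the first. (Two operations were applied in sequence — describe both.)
This is the original image degraded with heavy JPEG compression, then flipped horizontally (left ↔ right).

Blocky 8×8 compression artifacts appear around shape edges and the flat background shows ringing — characteristic JPEG degradation. The yellow triangle is in the left of the second image and the right of the first — shapes on opposite sides of the vertical midline have swapped in a mirror flip.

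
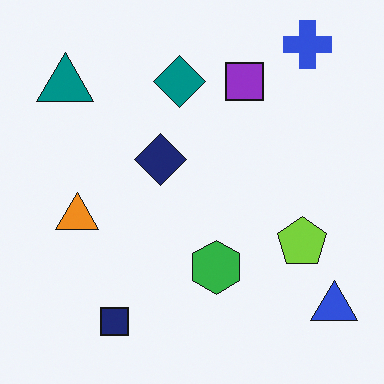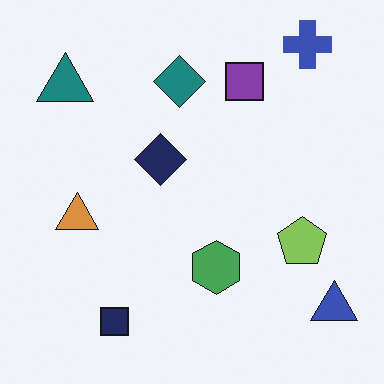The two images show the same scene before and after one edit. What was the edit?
This is the original image slightly desaturated.

All colors are more muted and greyish — a global saturation change.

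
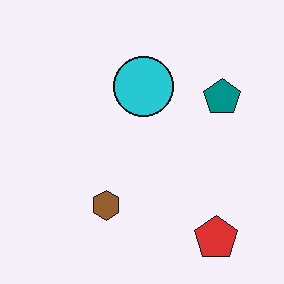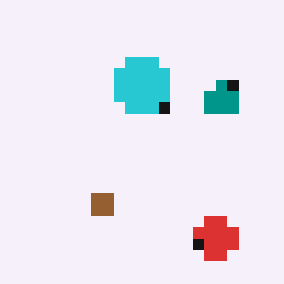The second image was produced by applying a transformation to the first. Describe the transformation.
It was heavily pixelated into large blocks.

Shapes are reduced to large square blocks; fine edges and outlines are lost — a downscale-then-upscale (mosaic) effect.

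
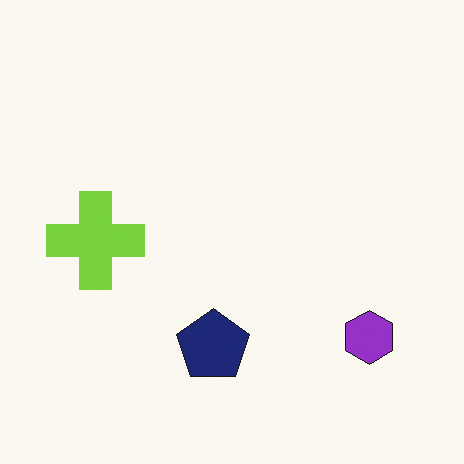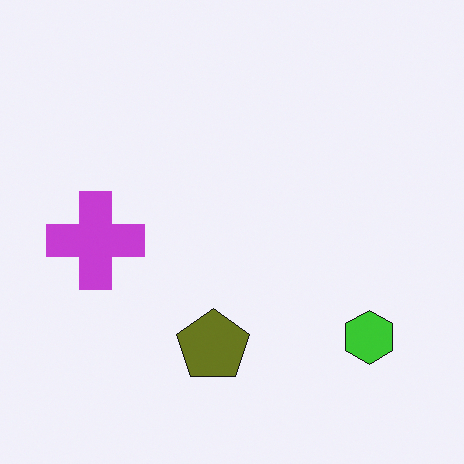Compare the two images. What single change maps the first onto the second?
This is the original image hue-shifted by a large amount.

Every shape's color has rotated by the same amount around the hue wheel — a uniform hue shift.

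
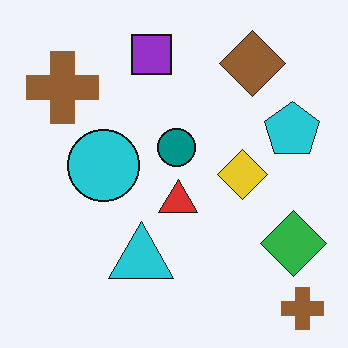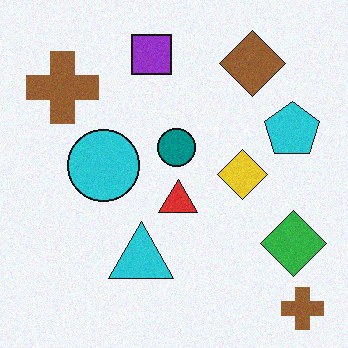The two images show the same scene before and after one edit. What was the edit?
The second image is the first degraded with subtle gaussian noise.

Random speckle covers the whole image, including the flat background.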